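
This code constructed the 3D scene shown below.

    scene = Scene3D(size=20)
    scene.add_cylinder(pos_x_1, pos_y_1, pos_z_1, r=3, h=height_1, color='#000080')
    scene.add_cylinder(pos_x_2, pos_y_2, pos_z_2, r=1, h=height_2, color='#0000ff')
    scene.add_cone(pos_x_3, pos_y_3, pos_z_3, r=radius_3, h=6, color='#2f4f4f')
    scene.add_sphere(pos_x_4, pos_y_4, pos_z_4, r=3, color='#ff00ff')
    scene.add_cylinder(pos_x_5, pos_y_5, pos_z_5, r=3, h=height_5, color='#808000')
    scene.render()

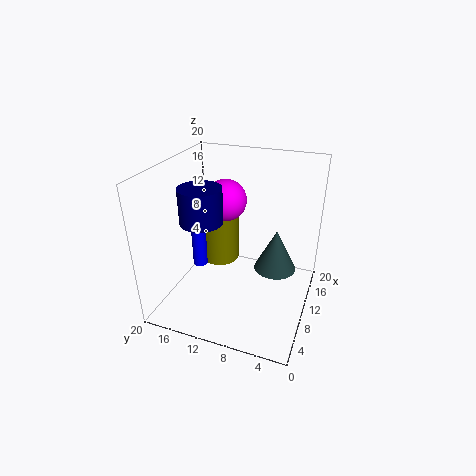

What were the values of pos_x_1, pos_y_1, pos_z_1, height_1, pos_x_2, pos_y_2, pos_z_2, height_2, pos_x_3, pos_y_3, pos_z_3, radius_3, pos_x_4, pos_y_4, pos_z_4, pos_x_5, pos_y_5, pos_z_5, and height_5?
pos_x_1 = 9
pos_y_1 = 15
pos_z_1 = 12
height_1 = 5
pos_x_2 = 8
pos_y_2 = 15
pos_z_2 = 6
height_2 = 8
pos_x_3 = 12
pos_y_3 = 5
pos_z_3 = 5
radius_3 = 3
pos_x_4 = 13
pos_y_4 = 13
pos_z_4 = 14
pos_x_5 = 15
pos_y_5 = 15
pos_z_5 = 3
height_5 = 8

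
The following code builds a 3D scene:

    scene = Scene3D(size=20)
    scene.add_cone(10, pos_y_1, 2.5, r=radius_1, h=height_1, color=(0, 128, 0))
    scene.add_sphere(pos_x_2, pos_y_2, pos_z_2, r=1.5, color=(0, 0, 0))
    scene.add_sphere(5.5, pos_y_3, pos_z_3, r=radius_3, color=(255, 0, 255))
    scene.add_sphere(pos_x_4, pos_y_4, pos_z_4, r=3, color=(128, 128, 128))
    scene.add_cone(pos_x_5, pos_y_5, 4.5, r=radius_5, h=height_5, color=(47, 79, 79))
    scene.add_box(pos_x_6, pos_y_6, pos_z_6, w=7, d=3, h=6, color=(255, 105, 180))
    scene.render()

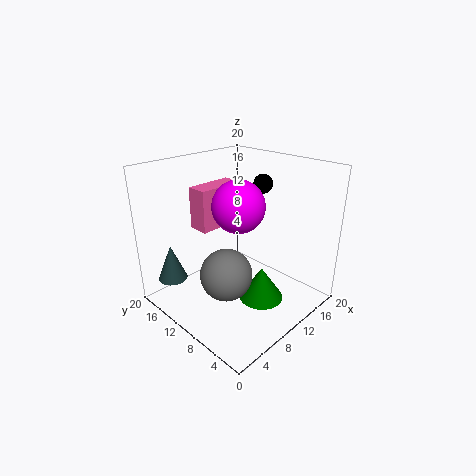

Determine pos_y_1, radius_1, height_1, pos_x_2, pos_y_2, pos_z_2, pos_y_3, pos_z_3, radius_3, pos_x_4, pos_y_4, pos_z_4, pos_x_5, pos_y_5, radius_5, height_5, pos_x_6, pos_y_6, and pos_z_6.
pos_y_1 = 5.5, radius_1 = 3, height_1 = 4.5, pos_x_2 = 18, pos_y_2 = 12.5, pos_z_2 = 15.5, pos_y_3 = 5.5, pos_z_3 = 17, radius_3 = 3, pos_x_4 = 3, pos_y_4 = 5, pos_z_4 = 9.5, pos_x_5 = 2.5, pos_y_5 = 15.5, radius_5 = 2, height_5 = 5, pos_x_6 = 7, pos_y_6 = 13.5, pos_z_6 = 10.5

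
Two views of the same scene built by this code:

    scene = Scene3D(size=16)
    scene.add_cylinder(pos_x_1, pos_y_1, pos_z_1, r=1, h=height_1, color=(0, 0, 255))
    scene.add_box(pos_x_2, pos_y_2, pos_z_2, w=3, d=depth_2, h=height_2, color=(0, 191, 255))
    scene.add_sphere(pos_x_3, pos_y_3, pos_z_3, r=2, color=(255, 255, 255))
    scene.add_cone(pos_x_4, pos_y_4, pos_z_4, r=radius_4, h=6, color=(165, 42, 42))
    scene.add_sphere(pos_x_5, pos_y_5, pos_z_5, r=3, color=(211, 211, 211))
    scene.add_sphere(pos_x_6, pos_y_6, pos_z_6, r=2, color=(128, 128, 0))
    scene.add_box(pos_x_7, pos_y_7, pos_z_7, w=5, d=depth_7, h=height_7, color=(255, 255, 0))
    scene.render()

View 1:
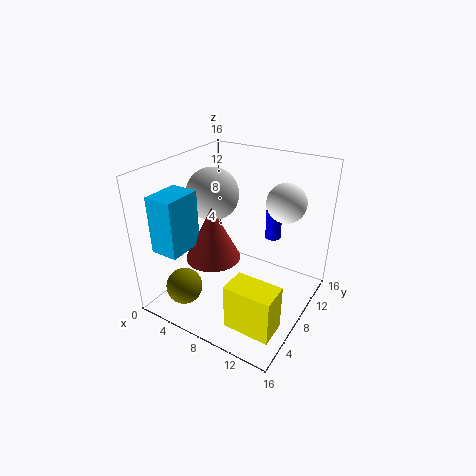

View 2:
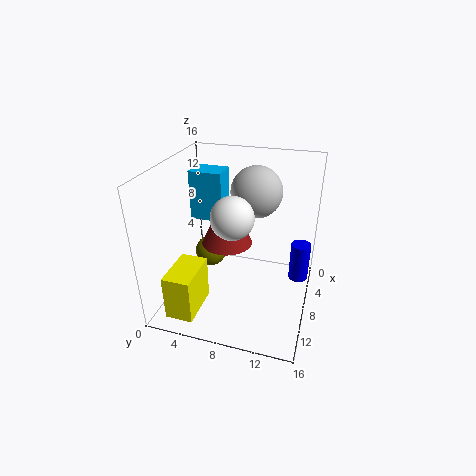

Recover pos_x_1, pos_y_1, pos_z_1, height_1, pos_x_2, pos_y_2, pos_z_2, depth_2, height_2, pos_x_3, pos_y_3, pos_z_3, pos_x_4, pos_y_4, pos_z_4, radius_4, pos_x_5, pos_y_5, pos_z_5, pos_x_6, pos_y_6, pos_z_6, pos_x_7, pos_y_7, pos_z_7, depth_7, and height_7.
pos_x_1 = 9
pos_y_1 = 15
pos_z_1 = 5
height_1 = 4
pos_x_2 = 2
pos_y_2 = 1
pos_z_2 = 8
depth_2 = 4
height_2 = 6
pos_x_3 = 13
pos_y_3 = 9
pos_z_3 = 13
pos_x_4 = 6
pos_y_4 = 6
pos_z_4 = 6
radius_4 = 3
pos_x_5 = 4
pos_y_5 = 9
pos_z_5 = 12
pos_x_6 = 4
pos_y_6 = 3
pos_z_6 = 3
pos_x_7 = 10
pos_y_7 = 2
pos_z_7 = 1
depth_7 = 3
height_7 = 5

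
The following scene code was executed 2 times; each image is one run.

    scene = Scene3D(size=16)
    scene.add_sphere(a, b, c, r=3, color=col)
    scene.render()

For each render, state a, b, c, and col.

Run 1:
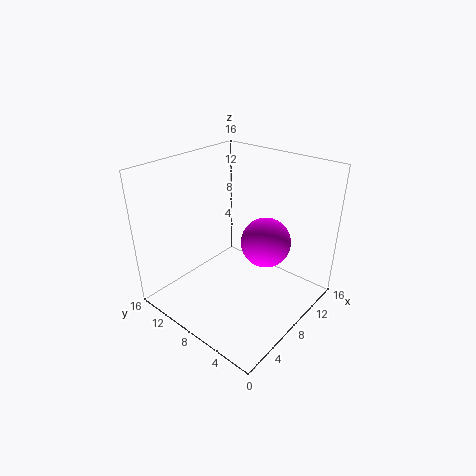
a = 12, b = 7, c = 6, col = 'magenta'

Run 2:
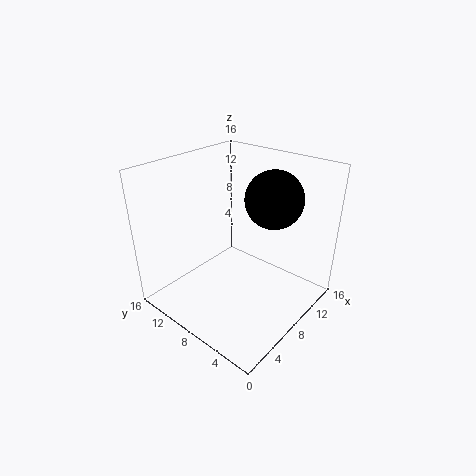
a = 9.5, b = 4.5, c = 13, col = 'black'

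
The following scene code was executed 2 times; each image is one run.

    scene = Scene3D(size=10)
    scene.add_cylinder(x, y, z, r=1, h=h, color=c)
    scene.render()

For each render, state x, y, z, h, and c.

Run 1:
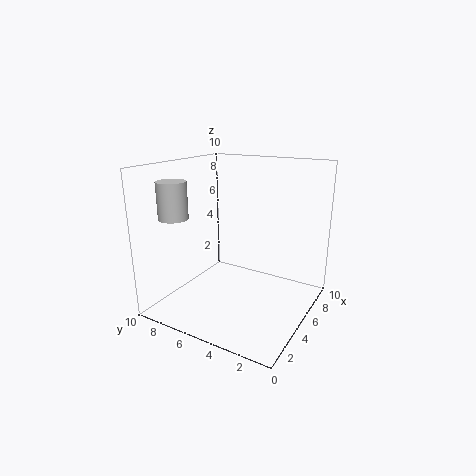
x = 2.5; y = 8.5; z = 6.5; h = 2.5; c = 'lightgray'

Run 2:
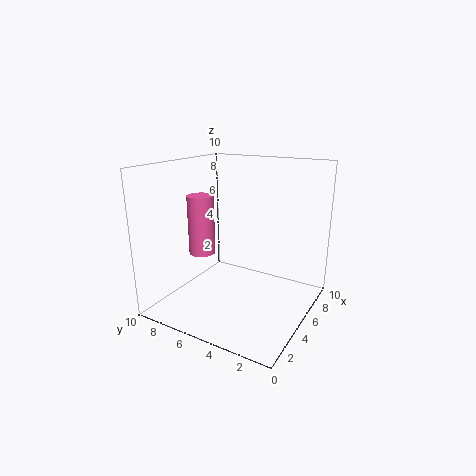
x = 5.5; y = 8.5; z = 3; h = 4.5; c = 'hotpink'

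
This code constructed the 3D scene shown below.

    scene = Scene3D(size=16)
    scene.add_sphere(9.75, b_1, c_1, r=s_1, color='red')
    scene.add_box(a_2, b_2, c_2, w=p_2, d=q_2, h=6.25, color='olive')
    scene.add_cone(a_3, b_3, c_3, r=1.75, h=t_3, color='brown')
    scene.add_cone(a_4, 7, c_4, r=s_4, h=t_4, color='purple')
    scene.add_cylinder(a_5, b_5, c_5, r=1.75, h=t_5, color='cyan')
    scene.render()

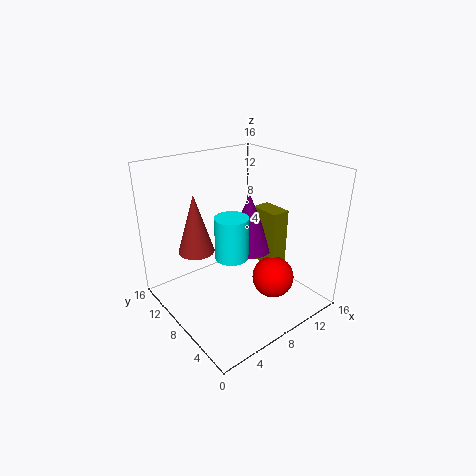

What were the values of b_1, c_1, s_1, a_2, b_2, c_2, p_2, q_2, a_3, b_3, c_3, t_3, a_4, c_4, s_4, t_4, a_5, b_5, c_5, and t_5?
b_1 = 4; c_1 = 4.25; s_1 = 2.25; a_2 = 9.75; b_2 = 4.25; c_2 = 5.25; p_2 = 2; q_2 = 3.25; a_3 = 2.25; b_3 = 7.25; c_3 = 8.75; t_3 = 5.75; a_4 = 8.75; c_4 = 7; s_4 = 2.5; t_4 = 6.25; a_5 = 6; b_5 = 6.5; c_5 = 7; t_5 = 4.5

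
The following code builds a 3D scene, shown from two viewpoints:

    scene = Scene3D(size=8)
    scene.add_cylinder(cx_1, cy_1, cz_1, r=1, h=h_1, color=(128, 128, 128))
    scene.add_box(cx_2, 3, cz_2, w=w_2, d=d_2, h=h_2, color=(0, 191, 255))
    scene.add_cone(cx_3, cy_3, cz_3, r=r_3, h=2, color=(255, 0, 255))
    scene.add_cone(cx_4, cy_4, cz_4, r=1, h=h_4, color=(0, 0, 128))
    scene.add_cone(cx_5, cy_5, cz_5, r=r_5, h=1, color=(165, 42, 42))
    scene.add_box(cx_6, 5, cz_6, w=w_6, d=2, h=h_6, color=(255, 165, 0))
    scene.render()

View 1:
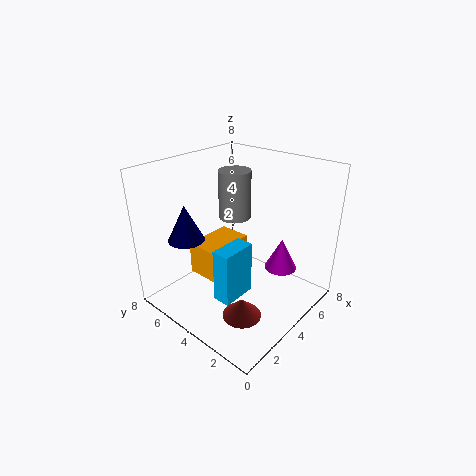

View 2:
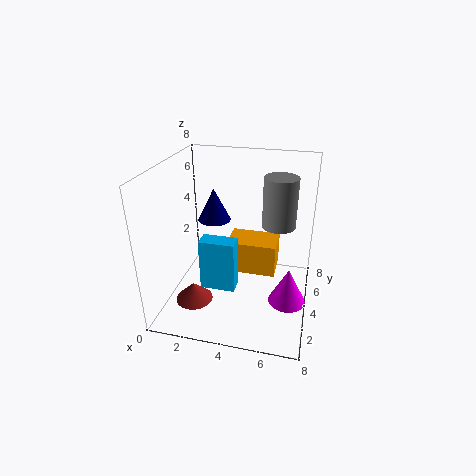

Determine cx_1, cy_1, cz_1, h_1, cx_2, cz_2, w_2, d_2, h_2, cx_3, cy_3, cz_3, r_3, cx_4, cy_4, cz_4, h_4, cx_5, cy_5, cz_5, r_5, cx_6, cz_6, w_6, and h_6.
cx_1 = 6; cy_1 = 6; cz_1 = 4; h_1 = 3; cx_2 = 2; cz_2 = 1; w_2 = 2; d_2 = 1; h_2 = 3; cx_3 = 7; cy_3 = 3; cz_3 = 1; r_3 = 1; cx_4 = 2; cy_4 = 6; cz_4 = 4; h_4 = 2; cx_5 = 2; cy_5 = 2; cz_5 = 1; r_5 = 1; cx_6 = 3; cz_6 = 1; w_6 = 3; h_6 = 2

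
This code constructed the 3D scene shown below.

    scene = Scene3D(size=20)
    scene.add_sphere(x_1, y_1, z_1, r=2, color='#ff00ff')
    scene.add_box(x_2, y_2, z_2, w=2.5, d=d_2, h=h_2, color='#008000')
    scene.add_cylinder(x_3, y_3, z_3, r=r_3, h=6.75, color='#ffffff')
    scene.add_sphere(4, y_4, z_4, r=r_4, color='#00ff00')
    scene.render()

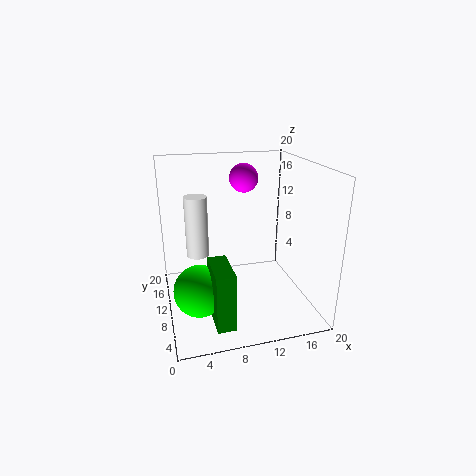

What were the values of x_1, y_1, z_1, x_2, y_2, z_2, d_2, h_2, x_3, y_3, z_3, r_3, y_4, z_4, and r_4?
x_1 = 11.5, y_1 = 12.5, z_1 = 17.75, x_2 = 5.25, y_2 = 2.25, z_2 = 0.75, d_2 = 6, h_2 = 7.75, x_3 = 3.5, y_3 = 3.5, z_3 = 11.5, r_3 = 1.25, y_4 = 7.5, z_4 = 4, r_4 = 3.5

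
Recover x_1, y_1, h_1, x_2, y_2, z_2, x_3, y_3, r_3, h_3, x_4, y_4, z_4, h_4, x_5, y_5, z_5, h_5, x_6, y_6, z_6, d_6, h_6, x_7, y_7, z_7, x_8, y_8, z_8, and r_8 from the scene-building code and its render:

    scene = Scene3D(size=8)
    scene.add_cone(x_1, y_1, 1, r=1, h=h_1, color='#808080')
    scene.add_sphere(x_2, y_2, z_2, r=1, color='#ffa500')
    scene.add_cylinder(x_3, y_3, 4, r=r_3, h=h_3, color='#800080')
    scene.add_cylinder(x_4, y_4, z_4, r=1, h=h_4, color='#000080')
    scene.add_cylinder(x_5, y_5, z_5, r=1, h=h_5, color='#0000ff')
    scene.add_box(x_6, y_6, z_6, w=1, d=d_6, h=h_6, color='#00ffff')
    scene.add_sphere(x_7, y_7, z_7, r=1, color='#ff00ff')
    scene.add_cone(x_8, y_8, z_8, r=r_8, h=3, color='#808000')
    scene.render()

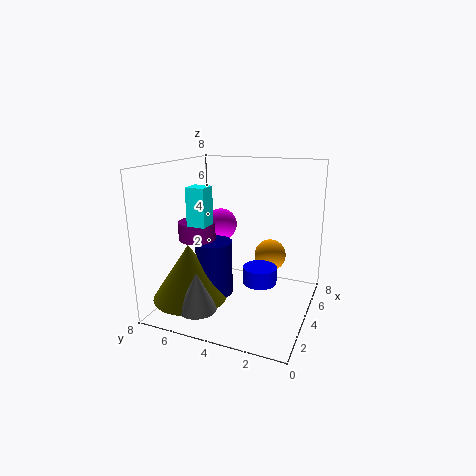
x_1 = 1; y_1 = 5; h_1 = 2; x_2 = 7; y_2 = 3; z_2 = 2; x_3 = 3; y_3 = 6; r_3 = 1; h_3 = 1; x_4 = 3; y_4 = 5; z_4 = 1; h_4 = 3; x_5 = 5; y_5 = 3; z_5 = 1; h_5 = 1; x_6 = 2; y_6 = 5; z_6 = 5; d_6 = 1; h_6 = 2; x_7 = 6; y_7 = 6; z_7 = 4; x_8 = 2; y_8 = 6; z_8 = 1; r_8 = 2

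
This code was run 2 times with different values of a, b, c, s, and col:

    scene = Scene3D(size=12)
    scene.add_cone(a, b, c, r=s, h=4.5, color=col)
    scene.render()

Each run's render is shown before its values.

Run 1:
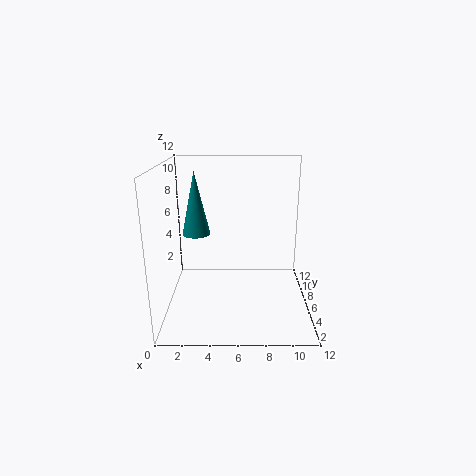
a = 3; b = 3; c = 7.5; s = 1; col = 'teal'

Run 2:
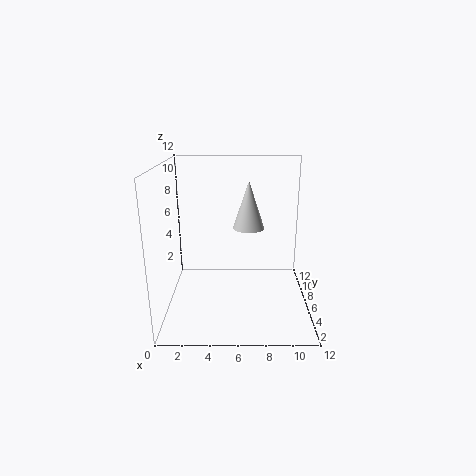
a = 7; b = 10; c = 5.5; s = 1.5; col = 'lightgray'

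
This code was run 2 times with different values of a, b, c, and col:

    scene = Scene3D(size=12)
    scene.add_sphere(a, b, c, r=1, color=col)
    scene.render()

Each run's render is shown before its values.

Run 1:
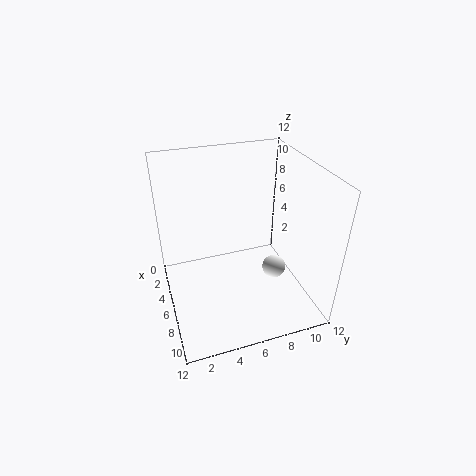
a = 7; b = 9; c = 3; col = 'white'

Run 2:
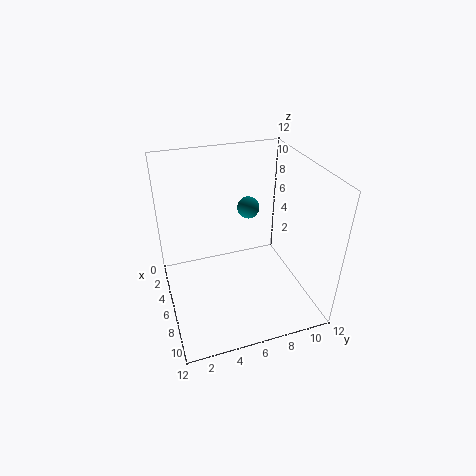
a = 3; b = 8; c = 7; col = 'teal'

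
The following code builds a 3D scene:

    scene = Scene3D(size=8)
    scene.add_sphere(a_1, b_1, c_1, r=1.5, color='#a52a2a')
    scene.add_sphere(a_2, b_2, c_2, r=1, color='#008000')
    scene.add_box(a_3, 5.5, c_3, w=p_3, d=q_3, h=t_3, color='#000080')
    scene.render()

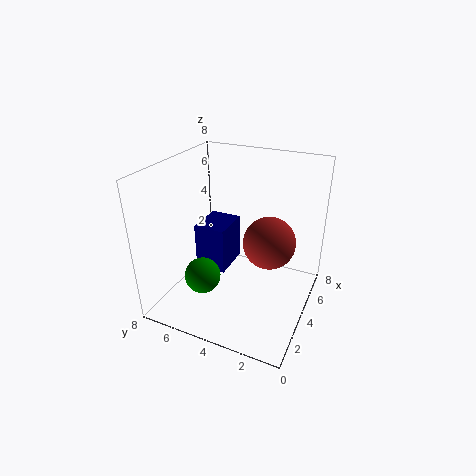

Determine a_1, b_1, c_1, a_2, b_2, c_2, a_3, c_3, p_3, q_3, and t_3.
a_1 = 5
b_1 = 2.5
c_1 = 3.5
a_2 = 2.5
b_2 = 5.5
c_2 = 2
a_3 = 5
c_3 = 0.5
p_3 = 2.5
q_3 = 2
t_3 = 3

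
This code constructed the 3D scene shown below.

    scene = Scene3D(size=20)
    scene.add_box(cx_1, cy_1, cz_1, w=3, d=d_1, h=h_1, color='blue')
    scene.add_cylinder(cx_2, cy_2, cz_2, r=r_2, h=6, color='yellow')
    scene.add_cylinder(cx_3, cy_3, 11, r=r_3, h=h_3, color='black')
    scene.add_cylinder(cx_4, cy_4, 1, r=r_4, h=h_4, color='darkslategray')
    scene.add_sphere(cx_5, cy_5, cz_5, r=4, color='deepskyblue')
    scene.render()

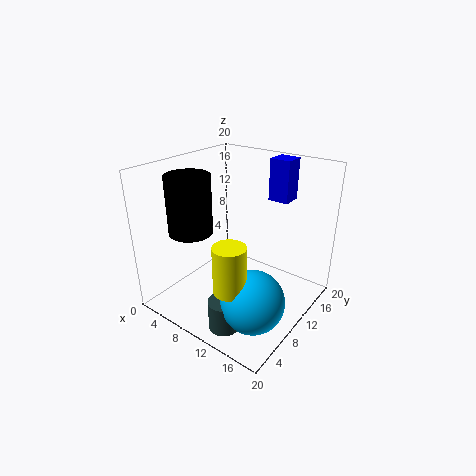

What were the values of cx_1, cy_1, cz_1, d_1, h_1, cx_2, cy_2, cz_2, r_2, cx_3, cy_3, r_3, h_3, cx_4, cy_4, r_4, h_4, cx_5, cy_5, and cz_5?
cx_1 = 11; cy_1 = 16; cz_1 = 14; d_1 = 3; h_1 = 6; cx_2 = 14; cy_2 = 3; cz_2 = 7; r_2 = 2; cx_3 = 5; cy_3 = 6; r_3 = 3; h_3 = 8; cx_4 = 13; cy_4 = 3; r_4 = 2; h_4 = 4; cx_5 = 16; cy_5 = 5; cz_5 = 5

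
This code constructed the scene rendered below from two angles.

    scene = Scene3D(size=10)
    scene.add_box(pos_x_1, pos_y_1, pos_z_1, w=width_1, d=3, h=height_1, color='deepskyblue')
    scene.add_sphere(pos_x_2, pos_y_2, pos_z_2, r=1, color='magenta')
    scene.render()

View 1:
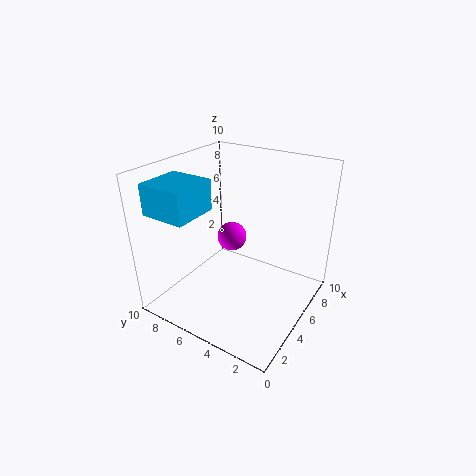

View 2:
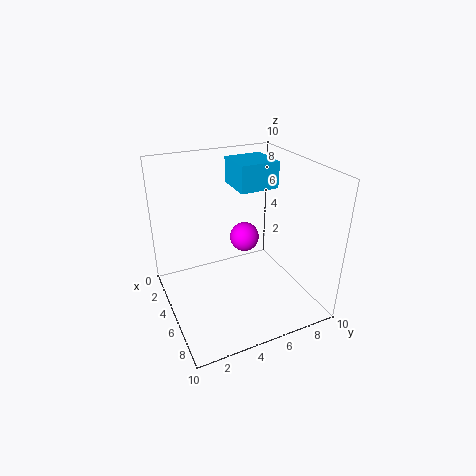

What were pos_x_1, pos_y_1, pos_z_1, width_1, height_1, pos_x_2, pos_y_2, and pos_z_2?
pos_x_1 = 0.5
pos_y_1 = 6
pos_z_1 = 7.5
width_1 = 3
height_1 = 2
pos_x_2 = 5
pos_y_2 = 5.5
pos_z_2 = 5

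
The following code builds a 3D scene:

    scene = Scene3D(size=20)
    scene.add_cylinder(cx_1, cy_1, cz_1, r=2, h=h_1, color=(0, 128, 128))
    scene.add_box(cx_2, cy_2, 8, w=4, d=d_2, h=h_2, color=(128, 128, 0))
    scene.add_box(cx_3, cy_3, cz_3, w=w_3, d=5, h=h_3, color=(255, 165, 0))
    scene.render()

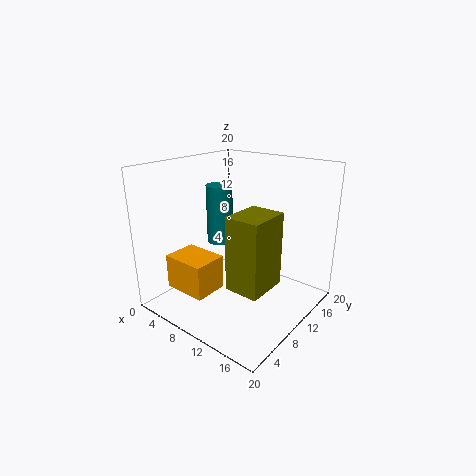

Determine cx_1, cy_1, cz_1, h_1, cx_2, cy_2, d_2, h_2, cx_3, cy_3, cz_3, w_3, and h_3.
cx_1 = 4, cy_1 = 13, cz_1 = 7, h_1 = 9, cx_2 = 15, cy_2 = 1.5, d_2 = 5, h_2 = 8.5, cx_3 = 1.5, cy_3 = 4, cz_3 = 2, w_3 = 6.5, h_3 = 5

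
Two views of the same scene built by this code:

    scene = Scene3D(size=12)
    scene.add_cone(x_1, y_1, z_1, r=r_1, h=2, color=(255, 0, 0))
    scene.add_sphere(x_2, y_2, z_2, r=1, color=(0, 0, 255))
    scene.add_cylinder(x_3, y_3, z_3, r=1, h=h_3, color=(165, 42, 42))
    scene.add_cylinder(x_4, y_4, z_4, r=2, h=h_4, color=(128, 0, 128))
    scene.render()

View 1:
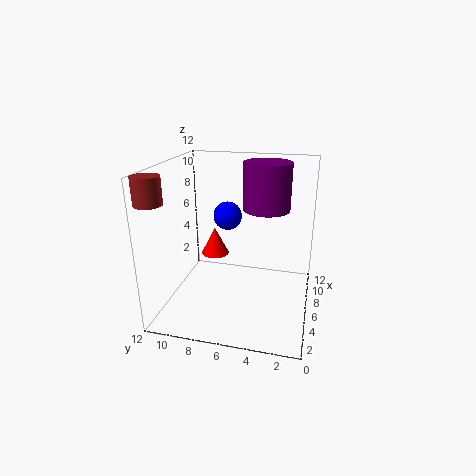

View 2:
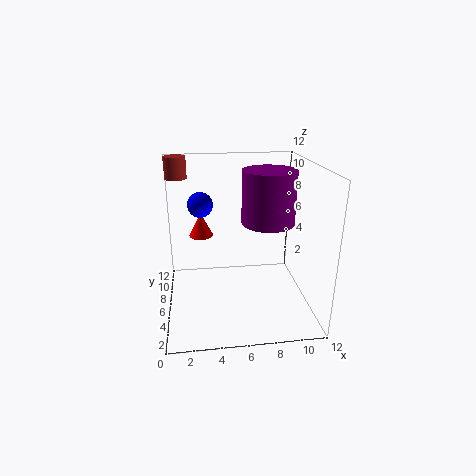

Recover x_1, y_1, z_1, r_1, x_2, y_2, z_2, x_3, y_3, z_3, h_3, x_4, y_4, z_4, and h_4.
x_1 = 3; y_1 = 7; z_1 = 6; r_1 = 1; x_2 = 3; y_2 = 6; z_2 = 9; x_3 = 1; y_3 = 11; z_3 = 10; h_3 = 2; x_4 = 8; y_4 = 4; z_4 = 8; h_4 = 4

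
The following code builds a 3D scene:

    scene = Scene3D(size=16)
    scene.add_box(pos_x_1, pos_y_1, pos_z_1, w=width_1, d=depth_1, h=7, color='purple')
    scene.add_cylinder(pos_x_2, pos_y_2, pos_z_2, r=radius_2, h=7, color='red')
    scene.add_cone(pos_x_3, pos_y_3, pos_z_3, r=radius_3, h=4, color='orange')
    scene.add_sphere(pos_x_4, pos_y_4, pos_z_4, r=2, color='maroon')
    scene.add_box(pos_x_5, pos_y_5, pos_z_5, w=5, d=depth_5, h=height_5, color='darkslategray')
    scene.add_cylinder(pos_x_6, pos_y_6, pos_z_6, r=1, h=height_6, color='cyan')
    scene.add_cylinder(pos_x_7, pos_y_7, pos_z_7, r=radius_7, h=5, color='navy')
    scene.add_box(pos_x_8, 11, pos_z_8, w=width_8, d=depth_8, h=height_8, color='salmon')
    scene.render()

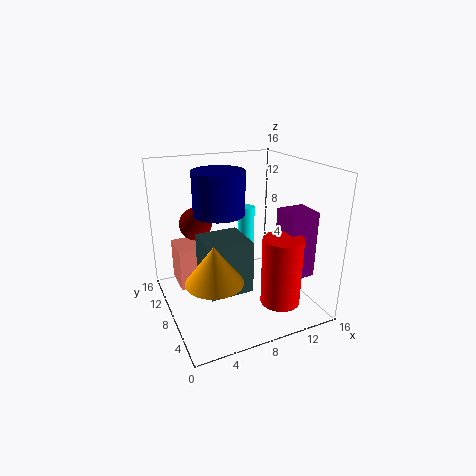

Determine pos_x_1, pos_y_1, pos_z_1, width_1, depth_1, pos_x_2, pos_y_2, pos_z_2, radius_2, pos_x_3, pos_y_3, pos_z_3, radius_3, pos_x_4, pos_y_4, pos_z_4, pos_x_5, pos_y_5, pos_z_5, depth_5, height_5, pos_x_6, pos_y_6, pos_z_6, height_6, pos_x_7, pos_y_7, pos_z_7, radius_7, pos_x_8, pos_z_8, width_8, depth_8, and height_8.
pos_x_1 = 11; pos_y_1 = 2; pos_z_1 = 5; width_1 = 3; depth_1 = 3; pos_x_2 = 10; pos_y_2 = 2; pos_z_2 = 3; radius_2 = 2; pos_x_3 = 4; pos_y_3 = 5; pos_z_3 = 5; radius_3 = 3; pos_x_4 = 5; pos_y_4 = 14; pos_z_4 = 8; pos_x_5 = 4; pos_y_5 = 6; pos_z_5 = 2; depth_5 = 5; height_5 = 6; pos_x_6 = 11; pos_y_6 = 12; pos_z_6 = 4; height_6 = 6; pos_x_7 = 7; pos_y_7 = 11; pos_z_7 = 10; radius_7 = 3; pos_x_8 = 2; pos_z_8 = 1; width_8 = 4; depth_8 = 4; height_8 = 5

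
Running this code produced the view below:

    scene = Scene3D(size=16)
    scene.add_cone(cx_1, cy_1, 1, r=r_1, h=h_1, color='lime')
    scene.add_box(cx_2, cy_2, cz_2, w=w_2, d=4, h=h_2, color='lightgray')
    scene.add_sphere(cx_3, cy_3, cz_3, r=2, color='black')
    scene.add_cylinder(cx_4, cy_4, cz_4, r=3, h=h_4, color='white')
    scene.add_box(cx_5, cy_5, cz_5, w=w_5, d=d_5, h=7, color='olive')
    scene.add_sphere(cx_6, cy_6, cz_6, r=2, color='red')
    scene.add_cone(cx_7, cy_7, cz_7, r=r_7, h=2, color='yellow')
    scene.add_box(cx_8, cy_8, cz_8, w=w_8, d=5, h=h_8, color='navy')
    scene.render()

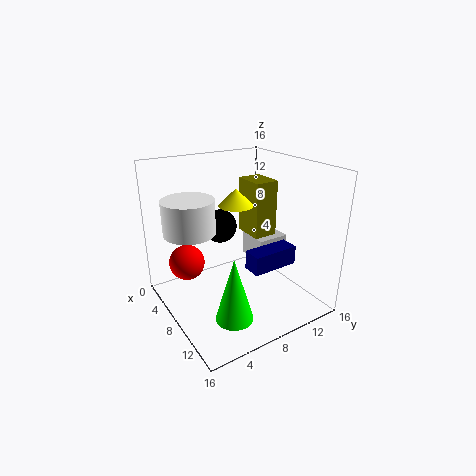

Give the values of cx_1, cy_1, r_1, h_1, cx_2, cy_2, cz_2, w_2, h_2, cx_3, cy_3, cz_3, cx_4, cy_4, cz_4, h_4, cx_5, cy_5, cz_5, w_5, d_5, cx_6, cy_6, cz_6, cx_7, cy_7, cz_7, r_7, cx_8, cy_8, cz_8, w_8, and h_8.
cx_1 = 12, cy_1 = 5, r_1 = 2, h_1 = 7, cx_2 = 3, cy_2 = 12, cz_2 = 3, w_2 = 4, h_2 = 3, cx_3 = 4, cy_3 = 8, cz_3 = 8, cx_4 = 4, cy_4 = 4, cz_4 = 8, h_4 = 4, cx_5 = 2, cy_5 = 12, cz_5 = 6, w_5 = 4, d_5 = 3, cx_6 = 5, cy_6 = 3, cz_6 = 5, cx_7 = 6, cy_7 = 9, cz_7 = 11, r_7 = 2, cx_8 = 11, cy_8 = 7, cz_8 = 6, w_8 = 2, h_8 = 2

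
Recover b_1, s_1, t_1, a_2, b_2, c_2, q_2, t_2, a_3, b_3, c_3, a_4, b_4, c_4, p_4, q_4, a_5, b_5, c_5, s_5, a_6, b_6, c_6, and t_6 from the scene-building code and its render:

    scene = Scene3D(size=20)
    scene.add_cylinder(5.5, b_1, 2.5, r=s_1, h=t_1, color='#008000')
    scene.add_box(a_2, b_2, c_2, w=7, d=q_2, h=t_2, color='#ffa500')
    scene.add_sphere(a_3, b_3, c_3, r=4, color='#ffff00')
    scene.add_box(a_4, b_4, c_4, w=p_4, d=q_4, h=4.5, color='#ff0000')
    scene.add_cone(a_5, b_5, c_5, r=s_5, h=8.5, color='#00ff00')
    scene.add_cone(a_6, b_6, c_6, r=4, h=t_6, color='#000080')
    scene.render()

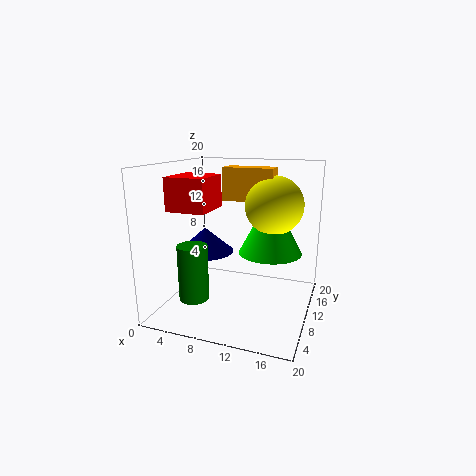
b_1 = 5
s_1 = 2
t_1 = 7.5
a_2 = 7.5
b_2 = 10.5
c_2 = 15
q_2 = 3
t_2 = 4.5
a_3 = 14.5
b_3 = 12
c_3 = 14.5
a_4 = 1.5
b_4 = 5.5
c_4 = 14
p_4 = 5.5
q_4 = 6
a_5 = 14
b_5 = 12.5
c_5 = 7.5
s_5 = 4.5
a_6 = 5
b_6 = 10
c_6 = 7.5
t_6 = 3.5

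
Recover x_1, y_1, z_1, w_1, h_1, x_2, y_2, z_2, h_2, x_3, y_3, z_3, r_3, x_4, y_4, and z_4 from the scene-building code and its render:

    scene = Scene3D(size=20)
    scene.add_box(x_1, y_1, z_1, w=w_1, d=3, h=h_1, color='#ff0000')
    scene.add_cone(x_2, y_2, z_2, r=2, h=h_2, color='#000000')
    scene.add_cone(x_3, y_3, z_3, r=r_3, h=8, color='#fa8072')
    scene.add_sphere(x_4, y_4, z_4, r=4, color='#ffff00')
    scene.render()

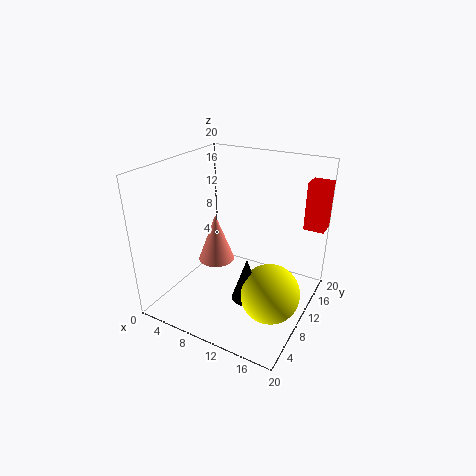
x_1 = 17, y_1 = 17, z_1 = 10, w_1 = 3, h_1 = 7, x_2 = 13, y_2 = 7, z_2 = 3, h_2 = 6, x_3 = 3, y_3 = 15, z_3 = 2, r_3 = 3, x_4 = 16, y_4 = 8, z_4 = 4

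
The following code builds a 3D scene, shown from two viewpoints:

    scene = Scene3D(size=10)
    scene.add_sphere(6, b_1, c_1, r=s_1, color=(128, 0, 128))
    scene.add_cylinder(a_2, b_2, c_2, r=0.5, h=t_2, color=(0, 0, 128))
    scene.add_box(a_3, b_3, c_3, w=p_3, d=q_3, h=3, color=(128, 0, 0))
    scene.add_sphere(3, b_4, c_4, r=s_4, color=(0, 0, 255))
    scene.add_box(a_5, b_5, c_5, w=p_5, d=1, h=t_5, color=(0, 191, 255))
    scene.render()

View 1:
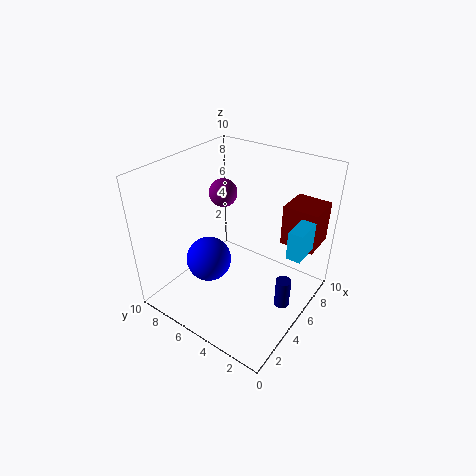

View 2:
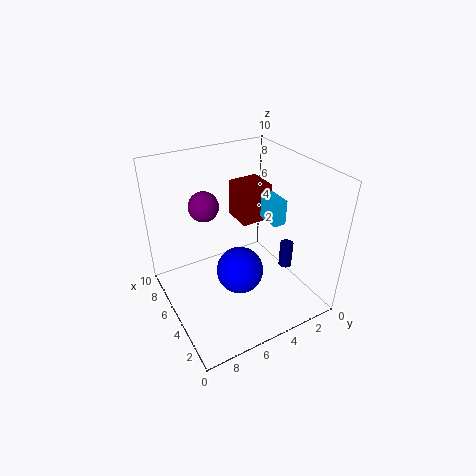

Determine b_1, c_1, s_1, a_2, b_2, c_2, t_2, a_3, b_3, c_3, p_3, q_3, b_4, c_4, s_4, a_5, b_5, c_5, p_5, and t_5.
b_1 = 7; c_1 = 7.5; s_1 = 1; a_2 = 4.5; b_2 = 1; c_2 = 1.5; t_2 = 2; a_3 = 7.5; b_3 = 0.5; c_3 = 4; p_3 = 2.5; q_3 = 2.5; b_4 = 6; c_4 = 4; s_4 = 1.5; a_5 = 5.5; b_5 = 0.5; c_5 = 4.5; p_5 = 3; t_5 = 2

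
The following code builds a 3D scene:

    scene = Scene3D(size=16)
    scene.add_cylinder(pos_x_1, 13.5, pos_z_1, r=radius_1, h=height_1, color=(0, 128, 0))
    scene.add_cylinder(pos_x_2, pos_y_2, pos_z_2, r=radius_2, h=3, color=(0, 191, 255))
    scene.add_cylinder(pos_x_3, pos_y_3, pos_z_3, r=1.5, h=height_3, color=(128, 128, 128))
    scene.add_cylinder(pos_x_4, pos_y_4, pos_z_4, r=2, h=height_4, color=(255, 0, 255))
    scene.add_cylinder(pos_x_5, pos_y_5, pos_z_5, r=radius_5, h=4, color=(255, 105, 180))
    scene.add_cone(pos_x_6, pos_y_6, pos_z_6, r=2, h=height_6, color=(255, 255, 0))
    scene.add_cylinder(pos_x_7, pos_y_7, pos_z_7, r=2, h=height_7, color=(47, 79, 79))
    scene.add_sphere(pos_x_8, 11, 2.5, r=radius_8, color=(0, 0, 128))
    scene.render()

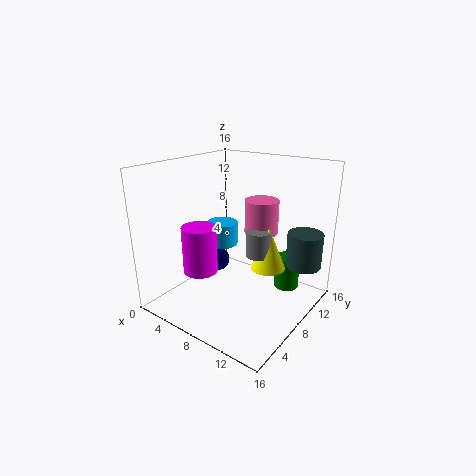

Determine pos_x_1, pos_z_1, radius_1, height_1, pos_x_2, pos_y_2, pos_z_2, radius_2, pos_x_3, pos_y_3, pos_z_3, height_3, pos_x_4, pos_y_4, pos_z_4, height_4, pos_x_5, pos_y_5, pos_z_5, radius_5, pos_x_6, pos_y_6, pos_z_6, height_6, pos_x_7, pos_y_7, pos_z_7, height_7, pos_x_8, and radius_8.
pos_x_1 = 11.5, pos_z_1 = 0.5, radius_1 = 1.5, height_1 = 4, pos_x_2 = 2.5, pos_y_2 = 12, pos_z_2 = 4.5, radius_2 = 2, pos_x_3 = 9.5, pos_y_3 = 10, pos_z_3 = 5.5, height_3 = 3, pos_x_4 = 4, pos_y_4 = 6, pos_z_4 = 3.5, height_4 = 5.5, pos_x_5 = 8.5, pos_y_5 = 12, pos_z_5 = 7.5, radius_5 = 2, pos_x_6 = 10.5, pos_y_6 = 10.5, pos_z_6 = 4, height_6 = 5, pos_x_7 = 14, pos_y_7 = 12.5, pos_z_7 = 4.5, height_7 = 4, pos_x_8 = 2.5, radius_8 = 1.5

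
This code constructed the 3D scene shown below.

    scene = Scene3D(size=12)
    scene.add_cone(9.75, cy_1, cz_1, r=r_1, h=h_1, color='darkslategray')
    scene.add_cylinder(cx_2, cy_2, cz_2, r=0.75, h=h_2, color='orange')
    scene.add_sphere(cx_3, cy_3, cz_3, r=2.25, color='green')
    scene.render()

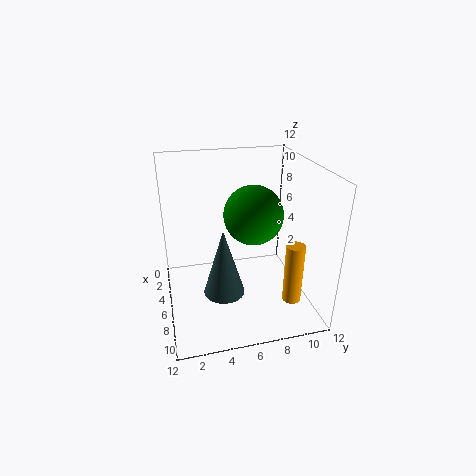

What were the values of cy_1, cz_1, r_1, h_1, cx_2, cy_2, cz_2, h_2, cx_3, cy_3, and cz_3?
cy_1 = 4
cz_1 = 3.75
r_1 = 1.5
h_1 = 5
cx_2 = 9.25
cy_2 = 9.75
cz_2 = 1.5
h_2 = 5
cx_3 = 7.75
cy_3 = 6.75
cz_3 = 8.75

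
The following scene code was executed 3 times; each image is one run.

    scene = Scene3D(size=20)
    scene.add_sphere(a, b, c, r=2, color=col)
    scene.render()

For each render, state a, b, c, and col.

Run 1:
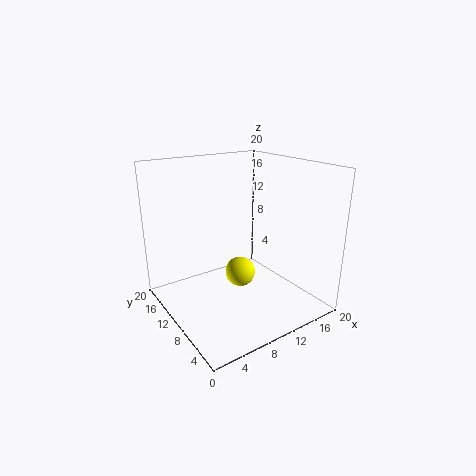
a = 9; b = 8; c = 6; col = 'yellow'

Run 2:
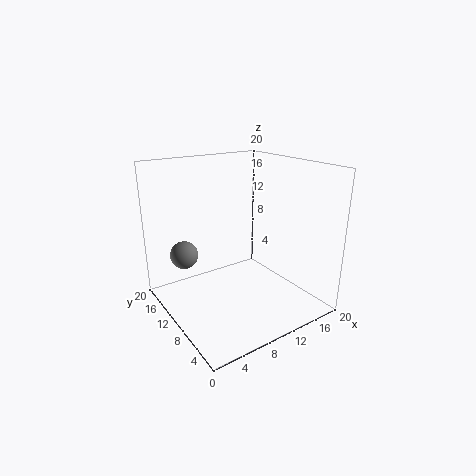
a = 4; b = 15; c = 7; col = 'gray'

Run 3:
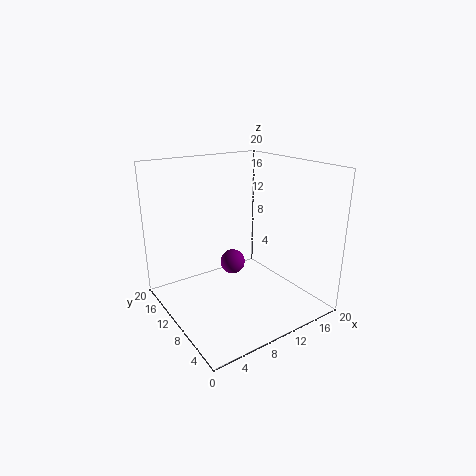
a = 13; b = 16; c = 3; col = 'purple'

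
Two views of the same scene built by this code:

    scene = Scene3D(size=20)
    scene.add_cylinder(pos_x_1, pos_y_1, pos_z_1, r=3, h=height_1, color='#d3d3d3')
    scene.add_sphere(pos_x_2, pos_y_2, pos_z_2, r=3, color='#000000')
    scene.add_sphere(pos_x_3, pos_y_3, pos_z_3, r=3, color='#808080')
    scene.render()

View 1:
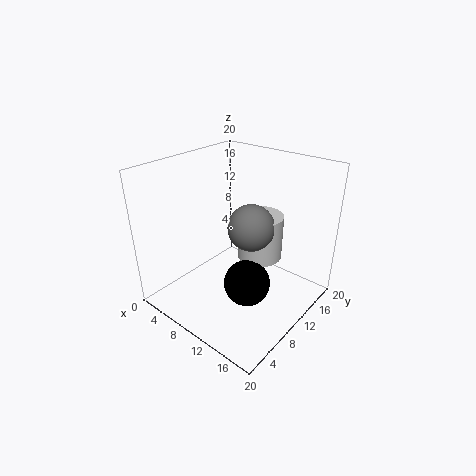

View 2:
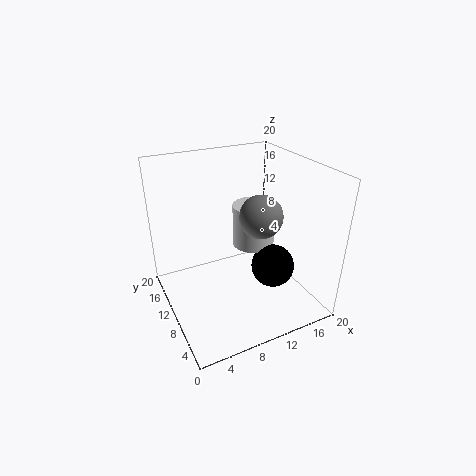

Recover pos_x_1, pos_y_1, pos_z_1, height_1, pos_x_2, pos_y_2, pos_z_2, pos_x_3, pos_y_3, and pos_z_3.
pos_x_1 = 13, pos_y_1 = 11, pos_z_1 = 8, height_1 = 6, pos_x_2 = 14, pos_y_2 = 7, pos_z_2 = 6, pos_x_3 = 13, pos_y_3 = 9, pos_z_3 = 13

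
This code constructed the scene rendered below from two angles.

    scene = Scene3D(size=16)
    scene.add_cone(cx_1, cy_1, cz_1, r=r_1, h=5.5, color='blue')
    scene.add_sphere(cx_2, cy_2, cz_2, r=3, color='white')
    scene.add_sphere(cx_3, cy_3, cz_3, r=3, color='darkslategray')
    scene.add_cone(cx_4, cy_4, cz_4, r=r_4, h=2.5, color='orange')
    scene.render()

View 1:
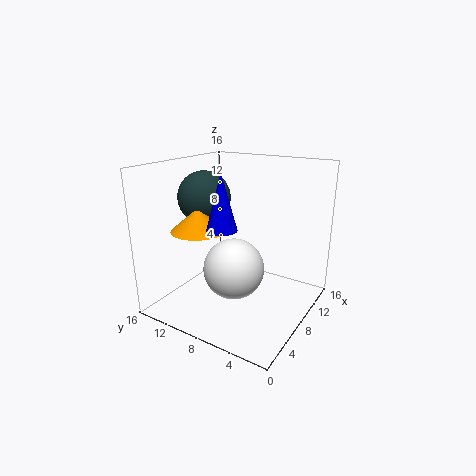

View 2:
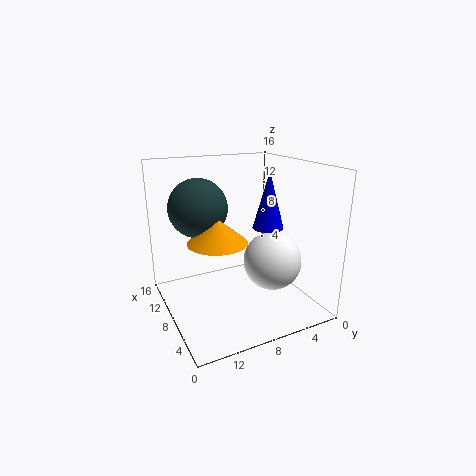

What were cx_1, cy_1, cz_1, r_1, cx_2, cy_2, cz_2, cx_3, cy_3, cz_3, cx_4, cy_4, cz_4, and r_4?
cx_1 = 3.5; cy_1 = 7; cz_1 = 10.5; r_1 = 1.5; cx_2 = 4; cy_2 = 6; cz_2 = 6.5; cx_3 = 8; cy_3 = 12.5; cz_3 = 12; cx_4 = 5.5; cy_4 = 11.5; cz_4 = 9; r_4 = 3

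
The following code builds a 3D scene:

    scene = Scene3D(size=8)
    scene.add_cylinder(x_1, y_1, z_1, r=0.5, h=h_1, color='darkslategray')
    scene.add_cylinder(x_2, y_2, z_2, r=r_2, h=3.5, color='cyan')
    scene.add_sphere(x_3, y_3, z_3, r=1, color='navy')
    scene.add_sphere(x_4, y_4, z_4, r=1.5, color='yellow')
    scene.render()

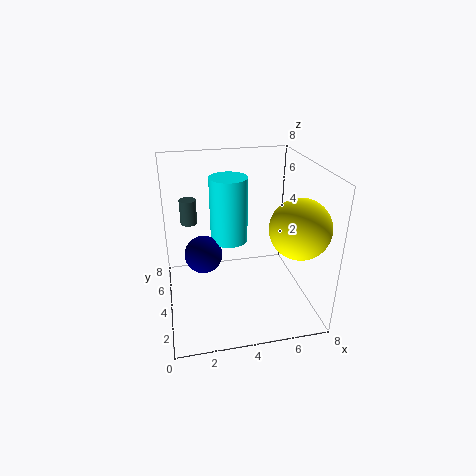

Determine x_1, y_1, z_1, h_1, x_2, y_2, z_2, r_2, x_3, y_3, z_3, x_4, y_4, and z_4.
x_1 = 1.5; y_1 = 6.5; z_1 = 4; h_1 = 1.5; x_2 = 3.5; y_2 = 4; z_2 = 4; r_2 = 1; x_3 = 2; y_3 = 3.5; z_3 = 3.5; x_4 = 6.5; y_4 = 1.5; z_4 = 5.5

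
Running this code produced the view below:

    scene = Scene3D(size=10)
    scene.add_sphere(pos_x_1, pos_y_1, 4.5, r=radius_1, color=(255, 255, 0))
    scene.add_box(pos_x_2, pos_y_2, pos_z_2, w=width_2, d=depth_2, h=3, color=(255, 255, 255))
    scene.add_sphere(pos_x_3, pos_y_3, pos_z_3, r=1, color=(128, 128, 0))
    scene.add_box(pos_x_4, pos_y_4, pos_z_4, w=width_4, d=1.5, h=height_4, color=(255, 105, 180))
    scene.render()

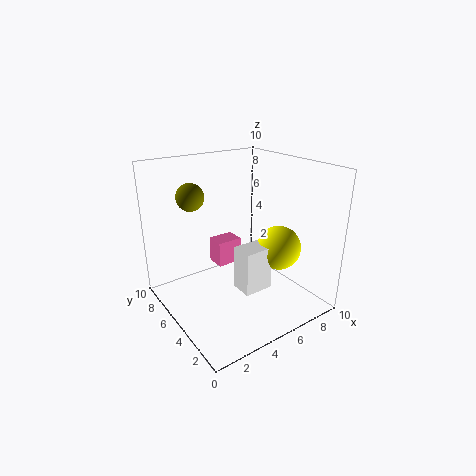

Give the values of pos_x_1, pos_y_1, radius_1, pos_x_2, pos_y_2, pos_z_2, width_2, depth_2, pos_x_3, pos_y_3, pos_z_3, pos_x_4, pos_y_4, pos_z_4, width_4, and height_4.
pos_x_1 = 7, pos_y_1 = 3, radius_1 = 1.5, pos_x_2 = 4, pos_y_2 = 2.5, pos_z_2 = 2, width_2 = 2, depth_2 = 1.5, pos_x_3 = 3, pos_y_3 = 8, pos_z_3 = 7.5, pos_x_4 = 5, pos_y_4 = 7.5, pos_z_4 = 1.5, width_4 = 2, height_4 = 2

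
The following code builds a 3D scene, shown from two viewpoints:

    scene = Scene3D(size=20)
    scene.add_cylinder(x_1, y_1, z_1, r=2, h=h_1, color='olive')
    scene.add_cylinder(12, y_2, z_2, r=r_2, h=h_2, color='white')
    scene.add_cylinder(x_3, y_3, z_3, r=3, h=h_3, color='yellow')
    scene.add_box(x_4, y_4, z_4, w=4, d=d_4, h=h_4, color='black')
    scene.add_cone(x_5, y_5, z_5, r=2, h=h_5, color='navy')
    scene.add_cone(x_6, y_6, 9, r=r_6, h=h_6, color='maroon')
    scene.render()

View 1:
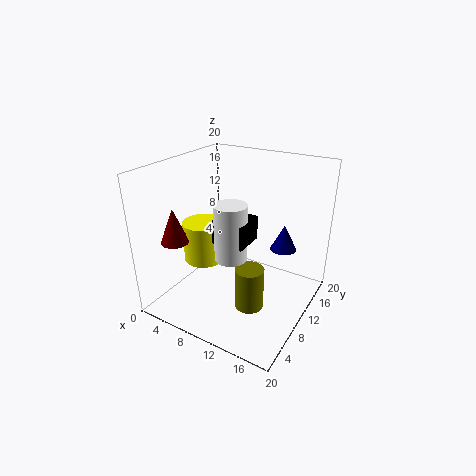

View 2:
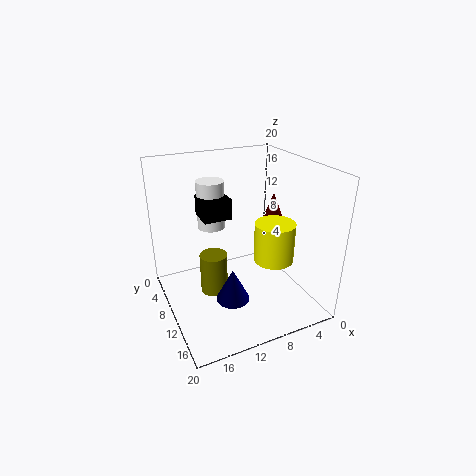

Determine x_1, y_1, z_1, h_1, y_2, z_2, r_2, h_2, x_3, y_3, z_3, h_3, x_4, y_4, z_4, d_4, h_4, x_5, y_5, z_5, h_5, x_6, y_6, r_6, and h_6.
x_1 = 13, y_1 = 8, z_1 = 1, h_1 = 6, y_2 = 5, z_2 = 10, r_2 = 2, h_2 = 7, x_3 = 4, y_3 = 10, z_3 = 5, h_3 = 6, x_4 = 10, y_4 = 4, z_4 = 12, d_4 = 4, h_4 = 3, x_5 = 14, y_5 = 17, z_5 = 6, h_5 = 4, x_6 = 2, y_6 = 6, r_6 = 2, h_6 = 5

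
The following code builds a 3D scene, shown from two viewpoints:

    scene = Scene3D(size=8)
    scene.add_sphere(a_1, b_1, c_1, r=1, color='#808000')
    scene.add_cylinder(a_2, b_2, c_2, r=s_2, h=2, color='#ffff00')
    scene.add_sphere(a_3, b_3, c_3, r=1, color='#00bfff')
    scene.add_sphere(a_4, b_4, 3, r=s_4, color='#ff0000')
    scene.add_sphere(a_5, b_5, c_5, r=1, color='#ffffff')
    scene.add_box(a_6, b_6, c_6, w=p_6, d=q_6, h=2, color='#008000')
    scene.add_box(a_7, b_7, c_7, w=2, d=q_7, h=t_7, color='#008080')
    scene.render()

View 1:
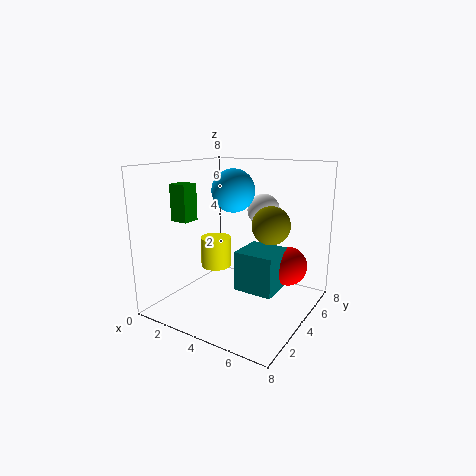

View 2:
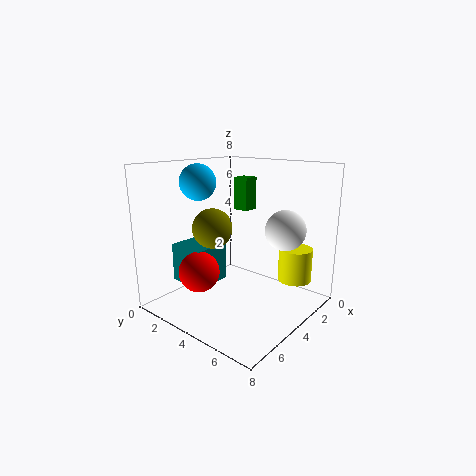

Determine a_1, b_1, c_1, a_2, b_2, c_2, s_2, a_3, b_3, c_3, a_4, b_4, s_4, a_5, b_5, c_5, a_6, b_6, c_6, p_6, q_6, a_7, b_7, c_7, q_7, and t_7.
a_1 = 6; b_1 = 4; c_1 = 5; a_2 = 1; b_2 = 6; c_2 = 1; s_2 = 1; a_3 = 5; b_3 = 2; c_3 = 7; a_4 = 7; b_4 = 4; s_4 = 1; a_5 = 4; b_5 = 7; c_5 = 5; a_6 = 1; b_6 = 2; c_6 = 5; p_6 = 1; q_6 = 1; a_7 = 5; b_7 = 2; c_7 = 2; q_7 = 2; t_7 = 2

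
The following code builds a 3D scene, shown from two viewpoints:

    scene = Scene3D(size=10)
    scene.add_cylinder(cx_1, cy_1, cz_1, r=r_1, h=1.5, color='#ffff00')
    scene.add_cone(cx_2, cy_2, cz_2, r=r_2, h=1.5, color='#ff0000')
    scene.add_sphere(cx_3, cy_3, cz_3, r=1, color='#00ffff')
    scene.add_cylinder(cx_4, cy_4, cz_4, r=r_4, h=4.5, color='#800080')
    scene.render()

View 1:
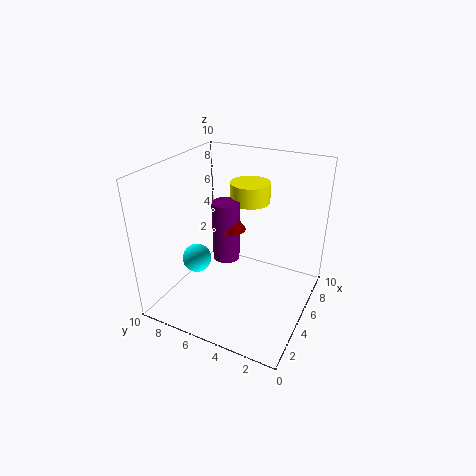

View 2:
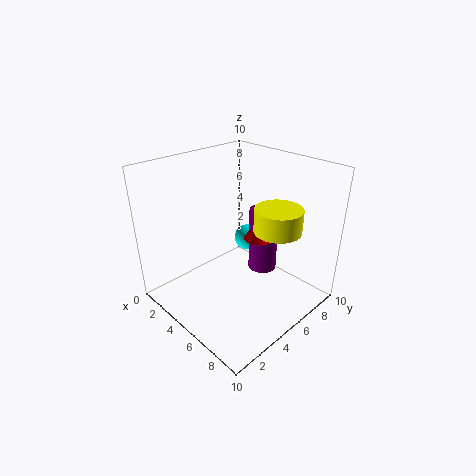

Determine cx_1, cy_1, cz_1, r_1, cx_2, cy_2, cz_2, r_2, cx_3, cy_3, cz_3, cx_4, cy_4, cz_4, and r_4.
cx_1 = 8; cy_1 = 5.5; cz_1 = 6.5; r_1 = 1.5; cx_2 = 6; cy_2 = 6; cz_2 = 5; r_2 = 1; cx_3 = 3.5; cy_3 = 7.5; cz_3 = 3.5; cx_4 = 6; cy_4 = 6.5; cz_4 = 2.5; r_4 = 1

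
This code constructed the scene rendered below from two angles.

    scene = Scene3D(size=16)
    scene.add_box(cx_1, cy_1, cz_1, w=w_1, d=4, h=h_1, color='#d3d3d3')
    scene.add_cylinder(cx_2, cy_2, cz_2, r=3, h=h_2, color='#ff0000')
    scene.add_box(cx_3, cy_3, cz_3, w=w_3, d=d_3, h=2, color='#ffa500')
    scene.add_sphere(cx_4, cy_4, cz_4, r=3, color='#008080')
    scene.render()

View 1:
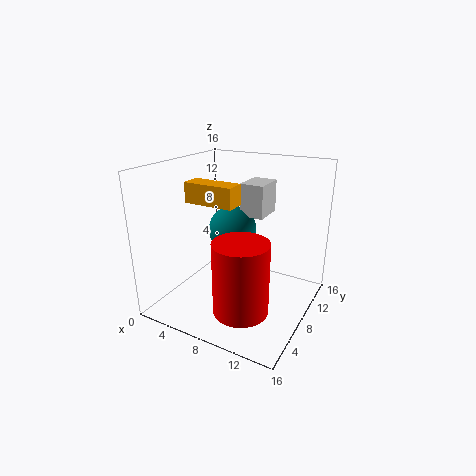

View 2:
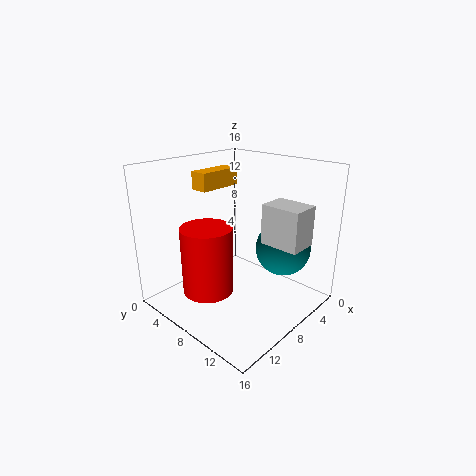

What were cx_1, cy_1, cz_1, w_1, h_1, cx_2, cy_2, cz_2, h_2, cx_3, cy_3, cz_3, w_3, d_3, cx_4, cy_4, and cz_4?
cx_1 = 6
cy_1 = 12
cz_1 = 9
w_1 = 3
h_1 = 4
cx_2 = 10
cy_2 = 5
cz_2 = 1
h_2 = 8
cx_3 = 5
cy_3 = 3
cz_3 = 13
w_3 = 5
d_3 = 2
cx_4 = 5
cy_4 = 12
cz_4 = 7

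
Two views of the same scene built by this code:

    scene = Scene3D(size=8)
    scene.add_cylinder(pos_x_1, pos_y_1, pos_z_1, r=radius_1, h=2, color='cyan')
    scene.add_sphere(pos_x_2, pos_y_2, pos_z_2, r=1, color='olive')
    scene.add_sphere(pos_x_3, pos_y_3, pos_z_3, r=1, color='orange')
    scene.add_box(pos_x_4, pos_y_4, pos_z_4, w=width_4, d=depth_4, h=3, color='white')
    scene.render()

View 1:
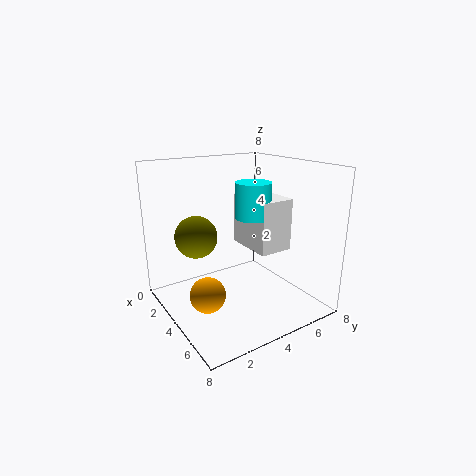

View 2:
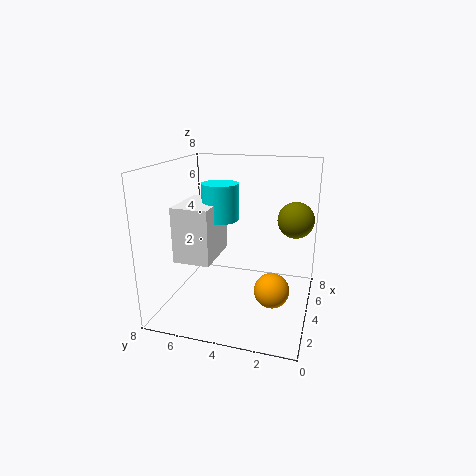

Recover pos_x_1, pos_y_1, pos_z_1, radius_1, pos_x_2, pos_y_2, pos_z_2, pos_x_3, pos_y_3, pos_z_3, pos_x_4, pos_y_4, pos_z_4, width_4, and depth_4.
pos_x_1 = 4; pos_y_1 = 5; pos_z_1 = 5; radius_1 = 1; pos_x_2 = 5; pos_y_2 = 1; pos_z_2 = 5; pos_x_3 = 4; pos_y_3 = 2; pos_z_3 = 1; pos_x_4 = 2; pos_y_4 = 5; pos_z_4 = 3; width_4 = 3; depth_4 = 2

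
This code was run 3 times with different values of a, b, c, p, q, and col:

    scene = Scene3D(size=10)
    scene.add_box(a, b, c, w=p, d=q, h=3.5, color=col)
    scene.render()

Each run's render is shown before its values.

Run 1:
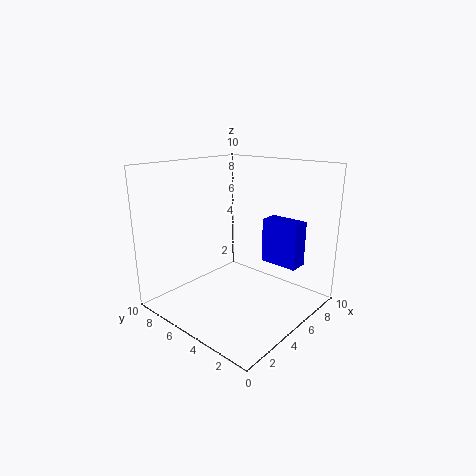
a = 8.5
b = 2.5
c = 2
p = 1.5
q = 3
col = 'blue'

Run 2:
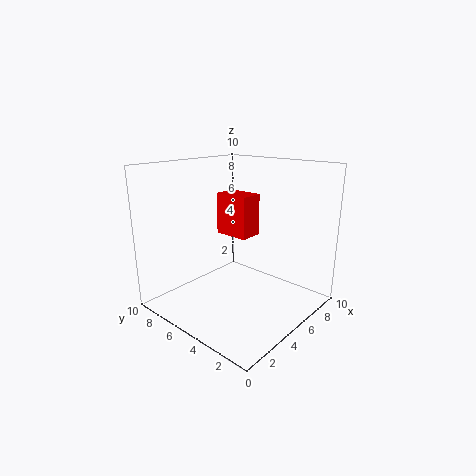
a = 8
b = 7
c = 3.5
p = 2
q = 3
col = 'red'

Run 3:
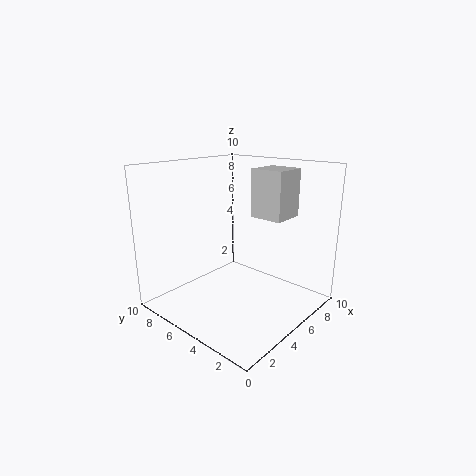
a = 7
b = 3
c = 6
p = 2.5
q = 2.5
col = 'lightgray'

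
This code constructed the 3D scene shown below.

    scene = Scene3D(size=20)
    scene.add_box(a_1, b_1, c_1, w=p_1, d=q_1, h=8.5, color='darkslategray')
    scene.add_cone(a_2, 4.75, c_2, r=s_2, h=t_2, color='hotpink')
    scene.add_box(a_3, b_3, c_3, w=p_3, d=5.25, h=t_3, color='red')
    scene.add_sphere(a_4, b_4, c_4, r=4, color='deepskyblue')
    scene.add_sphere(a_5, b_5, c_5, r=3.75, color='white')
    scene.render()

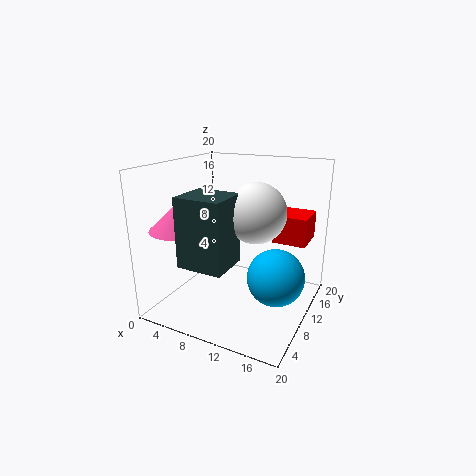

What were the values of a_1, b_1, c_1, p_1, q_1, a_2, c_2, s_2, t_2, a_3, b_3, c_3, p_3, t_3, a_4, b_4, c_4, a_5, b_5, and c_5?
a_1 = 6.75; b_1 = 0.5; c_1 = 9; p_1 = 5.75; q_1 = 5.25; a_2 = 4.25; c_2 = 12; s_2 = 4; t_2 = 3.75; a_3 = 13.75; b_3 = 13.5; c_3 = 8.75; p_3 = 4.75; t_3 = 4; a_4 = 15.5; b_4 = 10.75; c_4 = 4.75; a_5 = 13.75; b_5 = 7.5; c_5 = 14.75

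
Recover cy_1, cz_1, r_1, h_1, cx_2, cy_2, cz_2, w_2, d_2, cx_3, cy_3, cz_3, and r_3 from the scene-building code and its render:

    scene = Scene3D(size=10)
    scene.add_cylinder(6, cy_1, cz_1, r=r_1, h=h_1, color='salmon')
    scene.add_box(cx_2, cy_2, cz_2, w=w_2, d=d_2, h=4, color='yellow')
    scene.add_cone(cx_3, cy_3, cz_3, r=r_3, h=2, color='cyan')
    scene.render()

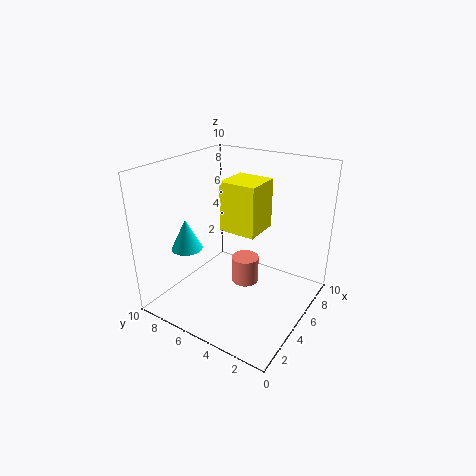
cy_1 = 5, cz_1 = 1, r_1 = 1, h_1 = 2, cx_2 = 7, cy_2 = 5, cz_2 = 4, w_2 = 3, d_2 = 3, cx_3 = 2, cy_3 = 7, cz_3 = 5, r_3 = 1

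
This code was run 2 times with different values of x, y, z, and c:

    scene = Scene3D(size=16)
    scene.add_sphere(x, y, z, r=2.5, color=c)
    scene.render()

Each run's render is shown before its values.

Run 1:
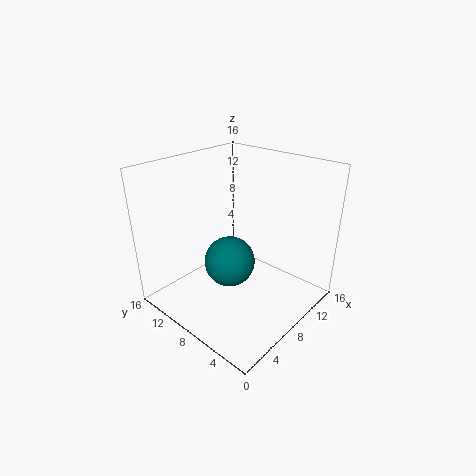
x = 4.5
y = 6
z = 7.5
c = 'teal'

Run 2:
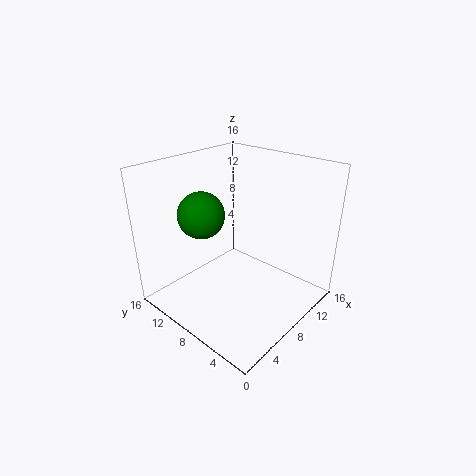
x = 5
y = 10.5
z = 11
c = 'green'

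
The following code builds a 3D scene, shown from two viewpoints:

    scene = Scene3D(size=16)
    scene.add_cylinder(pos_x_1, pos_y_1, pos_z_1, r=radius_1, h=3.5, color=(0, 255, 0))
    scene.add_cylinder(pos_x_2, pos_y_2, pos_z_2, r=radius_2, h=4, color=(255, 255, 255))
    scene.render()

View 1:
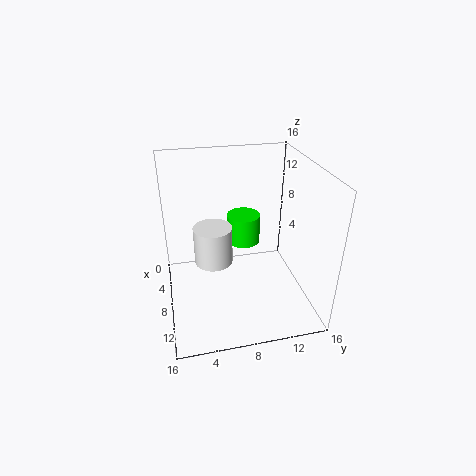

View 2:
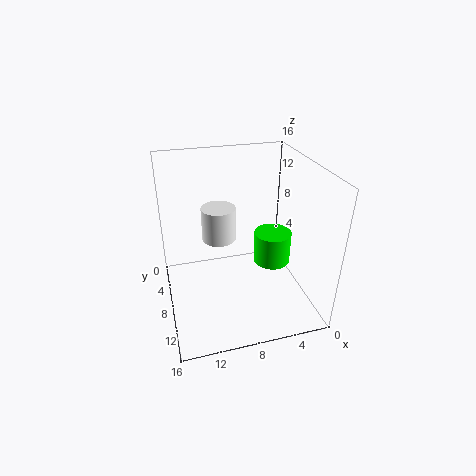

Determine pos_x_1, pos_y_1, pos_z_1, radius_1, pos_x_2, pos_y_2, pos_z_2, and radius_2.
pos_x_1 = 4.5, pos_y_1 = 9.5, pos_z_1 = 5.5, radius_1 = 2, pos_x_2 = 9.5, pos_y_2 = 5, pos_z_2 = 6.5, radius_2 = 2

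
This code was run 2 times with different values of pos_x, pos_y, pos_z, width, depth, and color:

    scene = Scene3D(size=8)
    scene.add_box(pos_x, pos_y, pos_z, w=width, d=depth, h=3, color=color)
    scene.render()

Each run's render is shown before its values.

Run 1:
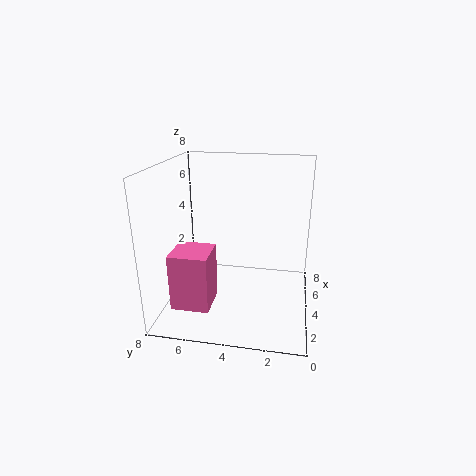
pos_x = 1, pos_y = 5, pos_z = 1, width = 2, depth = 2, color = 'hotpink'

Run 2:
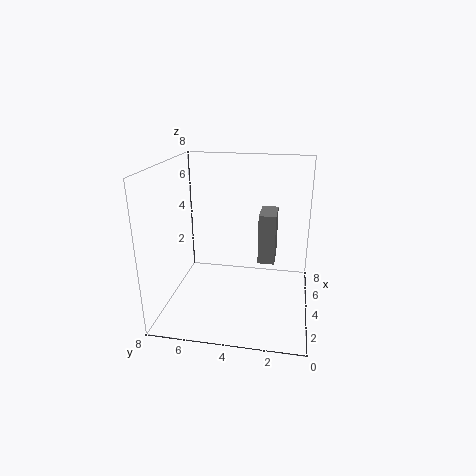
pos_x = 5, pos_y = 2, pos_z = 2, width = 2, depth = 1, color = 'gray'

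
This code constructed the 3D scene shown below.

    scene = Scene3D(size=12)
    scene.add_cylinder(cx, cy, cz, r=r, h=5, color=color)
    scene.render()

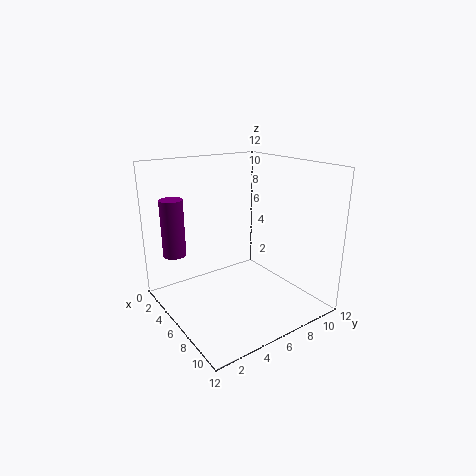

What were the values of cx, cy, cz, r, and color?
cx = 2
cy = 2
cz = 4
r = 1
color = 'purple'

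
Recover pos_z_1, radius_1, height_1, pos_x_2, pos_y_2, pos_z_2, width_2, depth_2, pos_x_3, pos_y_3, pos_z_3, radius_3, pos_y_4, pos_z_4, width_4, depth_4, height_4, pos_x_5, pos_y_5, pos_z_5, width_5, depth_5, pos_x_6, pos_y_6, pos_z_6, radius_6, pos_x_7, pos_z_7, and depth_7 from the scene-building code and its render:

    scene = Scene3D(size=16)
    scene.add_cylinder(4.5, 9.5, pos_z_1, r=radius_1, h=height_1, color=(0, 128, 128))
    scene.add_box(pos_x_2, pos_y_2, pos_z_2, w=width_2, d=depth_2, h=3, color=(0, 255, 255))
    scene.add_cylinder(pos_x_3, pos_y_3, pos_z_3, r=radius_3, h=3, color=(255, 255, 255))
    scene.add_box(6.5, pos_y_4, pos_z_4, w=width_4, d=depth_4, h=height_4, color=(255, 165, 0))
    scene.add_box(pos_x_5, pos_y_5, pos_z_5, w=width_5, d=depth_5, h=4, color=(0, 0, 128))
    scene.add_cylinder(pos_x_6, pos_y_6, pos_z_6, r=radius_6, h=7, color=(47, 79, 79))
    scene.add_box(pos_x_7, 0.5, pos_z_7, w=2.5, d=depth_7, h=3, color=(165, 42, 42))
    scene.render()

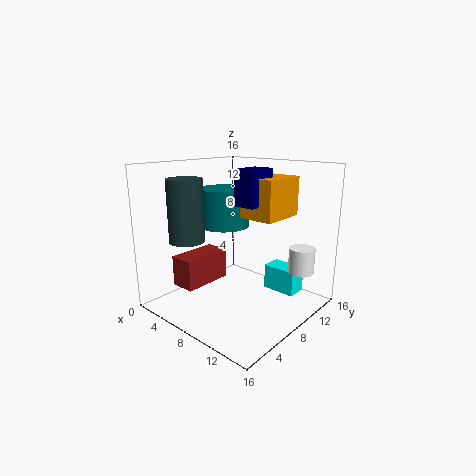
pos_z_1 = 8.5; radius_1 = 3; height_1 = 4.5; pos_x_2 = 8.5; pos_y_2 = 12.5; pos_z_2 = 0.5; width_2 = 4; depth_2 = 2.5; pos_x_3 = 13; pos_y_3 = 13.5; pos_z_3 = 3.5; radius_3 = 1.5; pos_y_4 = 9; pos_z_4 = 10; width_4 = 5; depth_4 = 5.5; height_4 = 4.5; pos_x_5 = 7.5; pos_y_5 = 8; pos_z_5 = 11.5; width_5 = 2.5; depth_5 = 3.5; pos_x_6 = 3.5; pos_y_6 = 4.5; pos_z_6 = 7.5; radius_6 = 2; pos_x_7 = 6; pos_z_7 = 4.5; depth_7 = 5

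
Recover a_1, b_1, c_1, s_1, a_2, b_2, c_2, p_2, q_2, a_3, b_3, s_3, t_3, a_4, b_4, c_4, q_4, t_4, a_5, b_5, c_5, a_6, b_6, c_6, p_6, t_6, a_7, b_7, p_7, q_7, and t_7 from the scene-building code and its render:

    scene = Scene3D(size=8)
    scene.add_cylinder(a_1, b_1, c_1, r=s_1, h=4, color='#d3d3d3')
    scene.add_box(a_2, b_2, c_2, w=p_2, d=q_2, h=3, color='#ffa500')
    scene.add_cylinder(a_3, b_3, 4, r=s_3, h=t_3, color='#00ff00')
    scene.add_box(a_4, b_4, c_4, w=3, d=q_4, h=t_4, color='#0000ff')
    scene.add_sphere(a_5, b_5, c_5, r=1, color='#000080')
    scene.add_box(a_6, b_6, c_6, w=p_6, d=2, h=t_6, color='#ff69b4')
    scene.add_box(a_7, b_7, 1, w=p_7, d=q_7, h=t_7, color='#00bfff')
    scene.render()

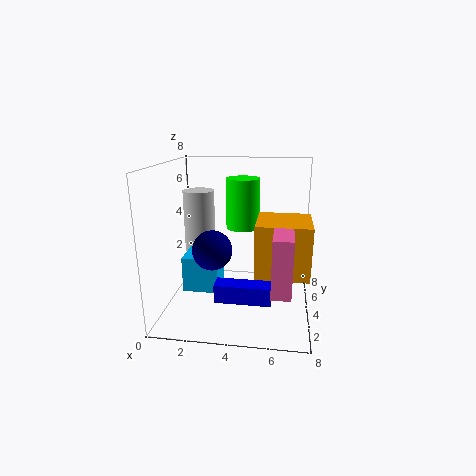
a_1 = 1, b_1 = 7, c_1 = 2, s_1 = 1, a_2 = 5, b_2 = 3, c_2 = 2, p_2 = 3, q_2 = 3, a_3 = 4, b_3 = 6, s_3 = 1, t_3 = 3, a_4 = 3, b_4 = 2, c_4 = 1, q_4 = 1, t_4 = 1, a_5 = 3, b_5 = 2, c_5 = 4, a_6 = 6, b_6 = 1, c_6 = 2, p_6 = 1, t_6 = 3, a_7 = 1, b_7 = 3, p_7 = 2, q_7 = 2, t_7 = 2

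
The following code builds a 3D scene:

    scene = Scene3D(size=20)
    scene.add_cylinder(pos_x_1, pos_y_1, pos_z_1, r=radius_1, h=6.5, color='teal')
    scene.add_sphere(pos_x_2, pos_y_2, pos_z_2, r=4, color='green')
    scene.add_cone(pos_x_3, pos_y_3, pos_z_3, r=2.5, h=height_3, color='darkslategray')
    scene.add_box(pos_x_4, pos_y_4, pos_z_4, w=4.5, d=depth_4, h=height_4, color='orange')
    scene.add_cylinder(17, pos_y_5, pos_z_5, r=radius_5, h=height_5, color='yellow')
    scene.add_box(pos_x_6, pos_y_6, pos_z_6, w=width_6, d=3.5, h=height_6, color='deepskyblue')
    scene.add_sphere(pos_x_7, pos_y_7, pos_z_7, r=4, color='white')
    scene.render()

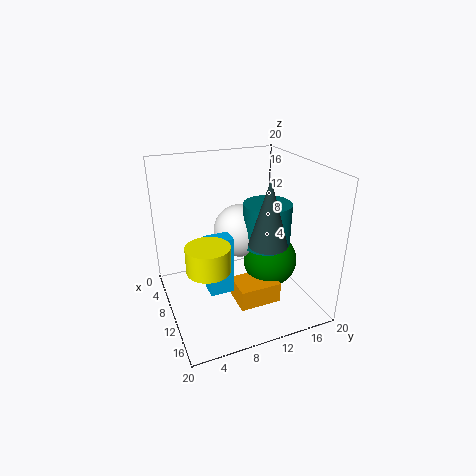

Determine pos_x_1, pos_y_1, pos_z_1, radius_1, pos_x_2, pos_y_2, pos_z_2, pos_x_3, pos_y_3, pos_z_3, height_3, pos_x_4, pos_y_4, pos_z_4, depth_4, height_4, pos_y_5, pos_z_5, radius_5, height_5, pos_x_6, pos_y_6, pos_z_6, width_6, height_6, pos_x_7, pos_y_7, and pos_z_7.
pos_x_1 = 9
pos_y_1 = 15
pos_z_1 = 7.5
radius_1 = 3.5
pos_x_2 = 9.5
pos_y_2 = 15.5
pos_z_2 = 5
pos_x_3 = 15
pos_y_3 = 12
pos_z_3 = 11
height_3 = 8.5
pos_x_4 = 9.5
pos_y_4 = 9
pos_z_4 = 0.5
depth_4 = 6
height_4 = 3
pos_y_5 = 3.5
pos_z_5 = 10.5
radius_5 = 2.5
height_5 = 3
pos_x_6 = 8.5
pos_y_6 = 5.5
pos_z_6 = 2
width_6 = 2.5
height_6 = 8.5
pos_x_7 = 6
pos_y_7 = 12
pos_z_7 = 9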